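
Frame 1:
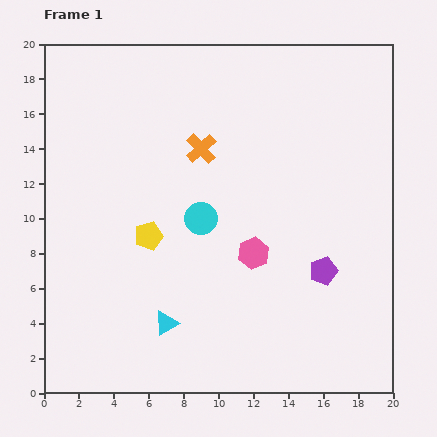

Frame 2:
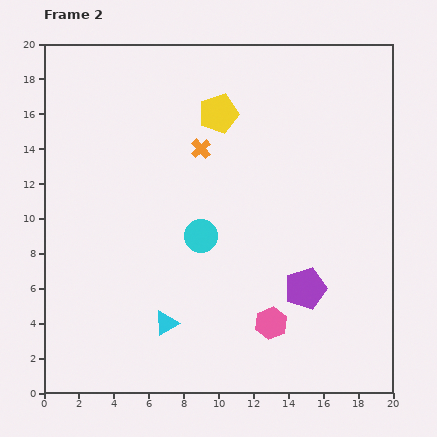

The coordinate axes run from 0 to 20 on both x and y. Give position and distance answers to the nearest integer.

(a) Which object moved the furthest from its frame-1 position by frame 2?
the yellow pentagon

(moved 8; next 4)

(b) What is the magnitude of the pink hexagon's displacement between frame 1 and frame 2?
4

The pink hexagon moved from (12, 8) to (13, 4), a distance of √(1² + 4²) ≈ 4.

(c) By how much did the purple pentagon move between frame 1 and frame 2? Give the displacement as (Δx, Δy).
(-1, -1)

The purple pentagon was at (16, 7) in frame 1 and (15, 6) in frame 2.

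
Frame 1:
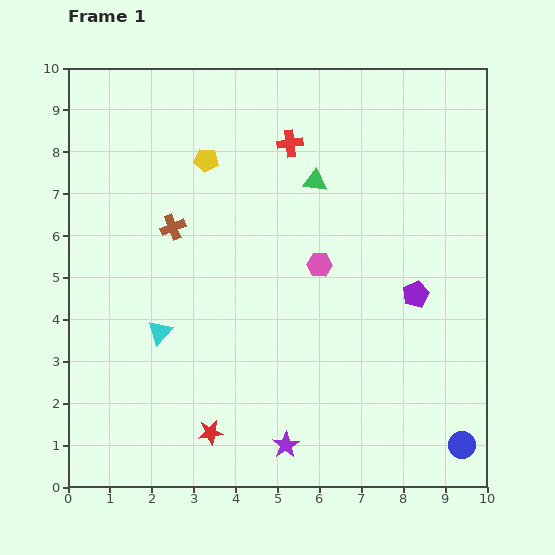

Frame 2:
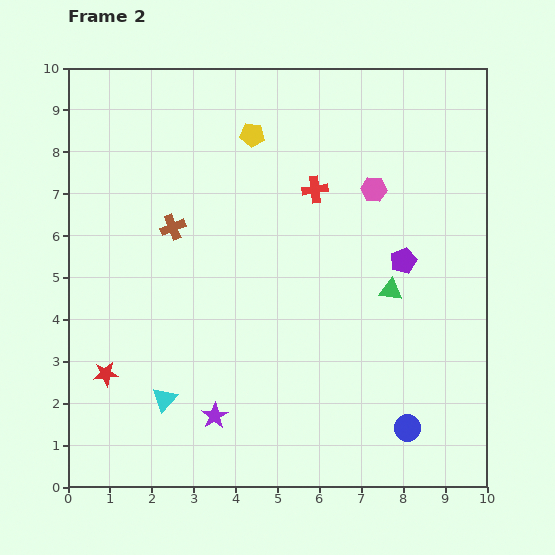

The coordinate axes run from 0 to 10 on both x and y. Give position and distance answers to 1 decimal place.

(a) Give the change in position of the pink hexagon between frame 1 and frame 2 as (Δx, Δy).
(1.3, 1.8)

The pink hexagon was at (6.0, 5.3) in frame 1 and (7.3, 7.1) in frame 2.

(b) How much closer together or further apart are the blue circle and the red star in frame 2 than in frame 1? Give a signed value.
+1.3

Distance in frame 1: 6.0. Distance in frame 2: 7.3.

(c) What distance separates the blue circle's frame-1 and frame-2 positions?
1.4

The blue circle moved from (9.4, 1.0) to (8.1, 1.4), a distance of √(1.3² + 0.4²) ≈ 1.4.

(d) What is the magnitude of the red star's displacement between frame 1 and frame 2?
2.9

The red star moved from (3.4, 1.3) to (0.9, 2.7), a distance of √(2.5² + 1.4²) ≈ 2.9.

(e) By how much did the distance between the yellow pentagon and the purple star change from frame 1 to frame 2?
-0.3

Distance in frame 1: 7.1. Distance in frame 2: 6.8.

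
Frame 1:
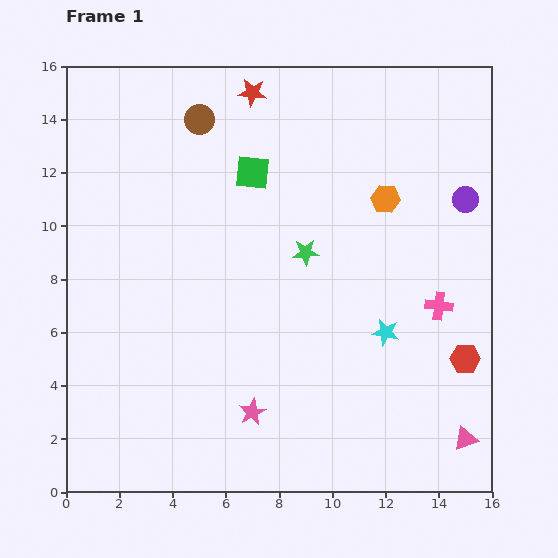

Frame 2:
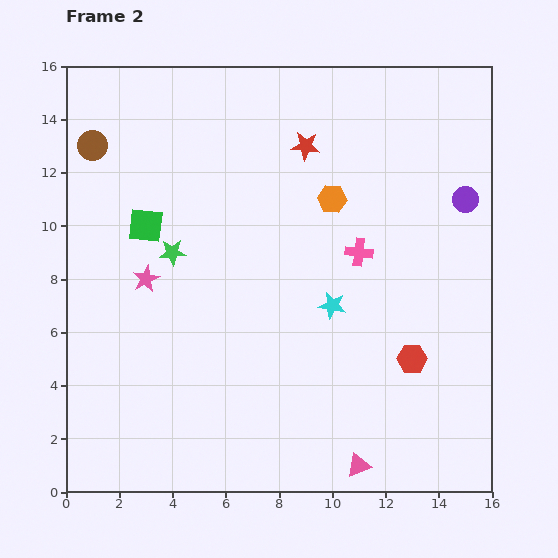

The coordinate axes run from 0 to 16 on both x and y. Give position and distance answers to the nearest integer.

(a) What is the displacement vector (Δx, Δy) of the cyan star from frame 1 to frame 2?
(-2, 1)

The cyan star was at (12, 6) in frame 1 and (10, 7) in frame 2.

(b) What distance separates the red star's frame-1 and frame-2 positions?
3

The red star moved from (7, 15) to (9, 13), a distance of √(2² + 2²) ≈ 3.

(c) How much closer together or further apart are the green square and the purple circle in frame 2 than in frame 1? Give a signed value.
+4

Distance in frame 1: 8. Distance in frame 2: 12.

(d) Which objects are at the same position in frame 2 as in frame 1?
the purple circle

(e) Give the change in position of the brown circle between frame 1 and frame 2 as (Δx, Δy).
(-4, -1)

The brown circle was at (5, 14) in frame 1 and (1, 13) in frame 2.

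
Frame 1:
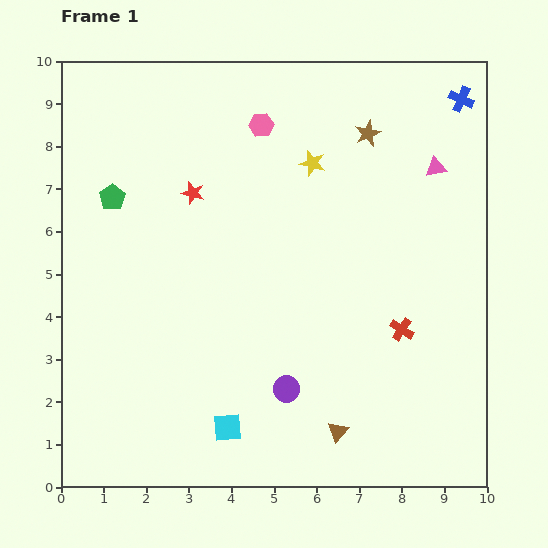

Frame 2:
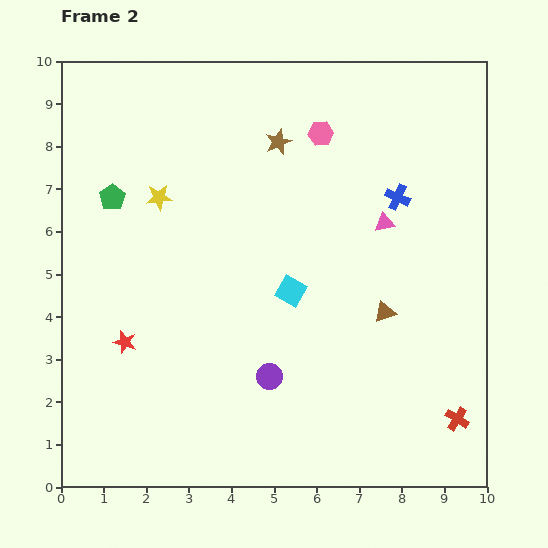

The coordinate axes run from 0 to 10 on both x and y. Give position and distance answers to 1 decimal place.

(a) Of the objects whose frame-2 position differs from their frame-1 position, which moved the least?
the purple circle

(moved 0.5)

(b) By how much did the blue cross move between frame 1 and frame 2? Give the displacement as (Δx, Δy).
(-1.5, -2.3)

The blue cross was at (9.4, 9.1) in frame 1 and (7.9, 6.8) in frame 2.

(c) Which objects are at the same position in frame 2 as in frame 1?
the green pentagon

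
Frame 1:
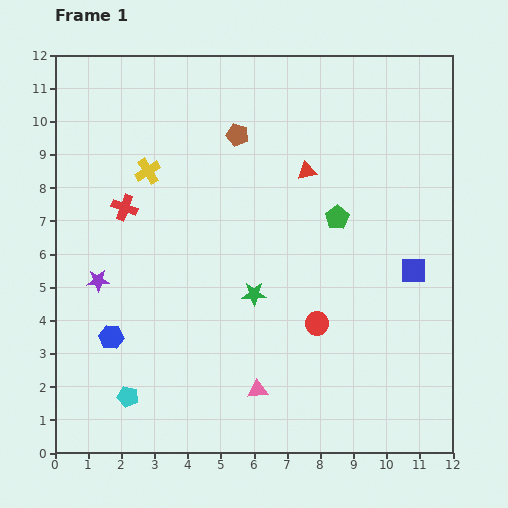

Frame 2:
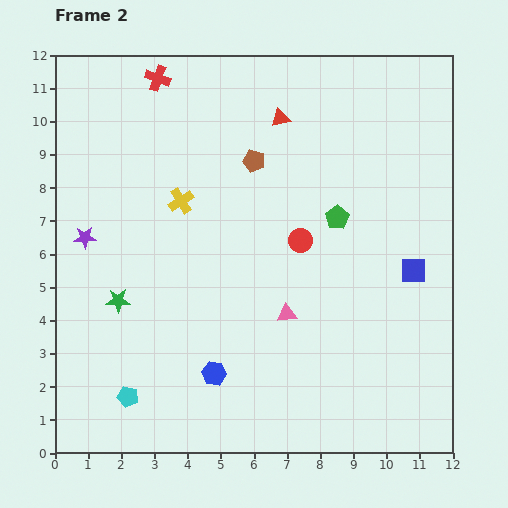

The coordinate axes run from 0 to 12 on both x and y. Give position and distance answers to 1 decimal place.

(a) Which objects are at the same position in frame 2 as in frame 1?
the cyan pentagon, the green pentagon, the blue square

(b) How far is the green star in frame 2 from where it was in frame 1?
4.1

The green star moved from (6.0, 4.8) to (1.9, 4.6), a distance of √(4.1² + 0.2²) ≈ 4.1.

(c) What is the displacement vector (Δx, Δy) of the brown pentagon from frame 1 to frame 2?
(0.5, -0.8)

The brown pentagon was at (5.5, 9.6) in frame 1 and (6.0, 8.8) in frame 2.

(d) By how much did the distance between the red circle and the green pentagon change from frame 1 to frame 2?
-2.0

Distance in frame 1: 3.3. Distance in frame 2: 1.3.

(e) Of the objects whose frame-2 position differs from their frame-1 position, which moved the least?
the brown pentagon

(moved 0.9)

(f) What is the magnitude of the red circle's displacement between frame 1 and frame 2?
2.5

The red circle moved from (7.9, 3.9) to (7.4, 6.4), a distance of √(0.5² + 2.5²) ≈ 2.5.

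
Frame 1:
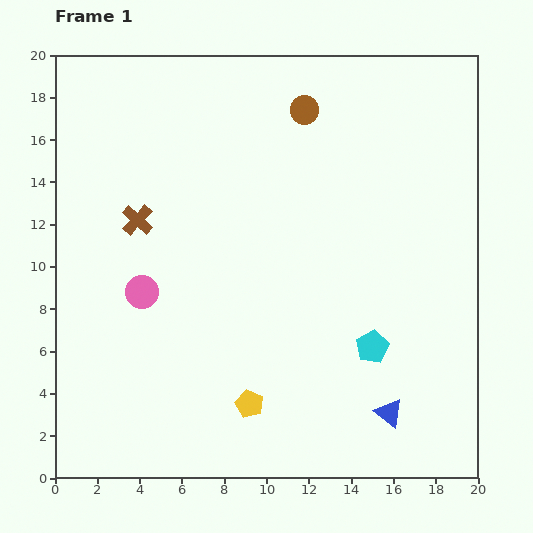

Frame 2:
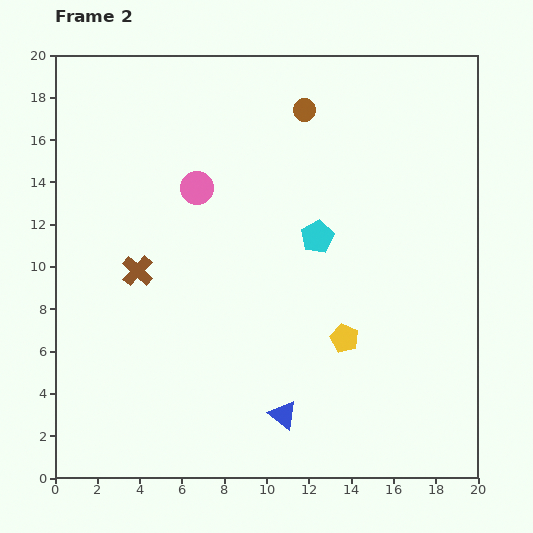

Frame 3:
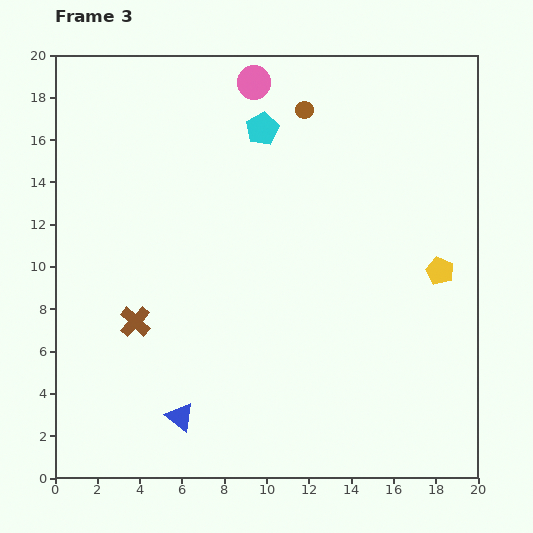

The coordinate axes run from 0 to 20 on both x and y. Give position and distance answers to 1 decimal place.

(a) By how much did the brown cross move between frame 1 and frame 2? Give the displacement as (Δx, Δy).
(0.0, -2.4)

The brown cross was at (3.9, 12.2) in frame 1 and (3.9, 9.8) in frame 2.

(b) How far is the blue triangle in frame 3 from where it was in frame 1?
9.9

The blue triangle moved from (15.8, 3.1) to (5.9, 2.9), a distance of √(9.9² + 0.2²) ≈ 9.9.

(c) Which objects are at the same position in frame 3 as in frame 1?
the brown circle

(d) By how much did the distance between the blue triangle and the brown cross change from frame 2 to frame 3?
-4.7

Distance in frame 2: 9.7. Distance in frame 3: 5.0.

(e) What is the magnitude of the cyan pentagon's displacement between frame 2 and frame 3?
5.7

The cyan pentagon moved from (12.4, 11.4) to (9.8, 16.5), a distance of √(2.6² + 5.1²) ≈ 5.7.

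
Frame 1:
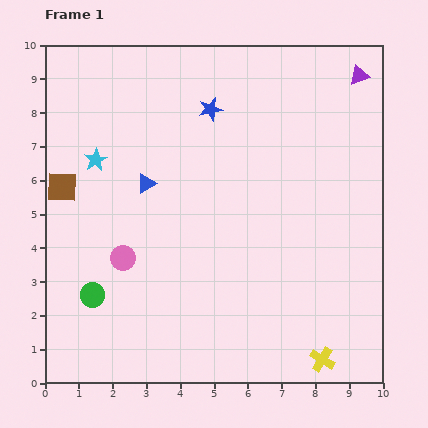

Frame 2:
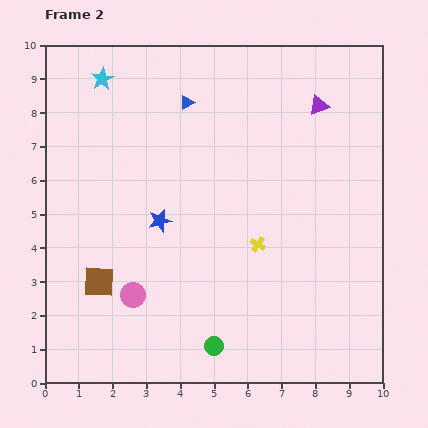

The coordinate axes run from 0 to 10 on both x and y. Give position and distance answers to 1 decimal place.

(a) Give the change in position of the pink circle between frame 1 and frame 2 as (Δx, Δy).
(0.3, -1.1)

The pink circle was at (2.3, 3.7) in frame 1 and (2.6, 2.6) in frame 2.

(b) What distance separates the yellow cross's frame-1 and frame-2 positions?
3.9

The yellow cross moved from (8.2, 0.7) to (6.3, 4.1), a distance of √(1.9² + 3.4²) ≈ 3.9.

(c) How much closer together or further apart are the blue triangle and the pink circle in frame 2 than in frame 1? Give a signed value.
+3.6

Distance in frame 1: 2.3. Distance in frame 2: 5.9.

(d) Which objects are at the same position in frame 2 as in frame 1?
none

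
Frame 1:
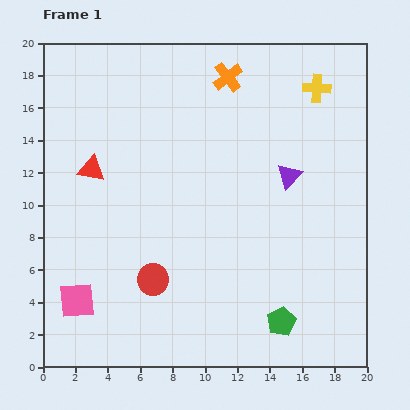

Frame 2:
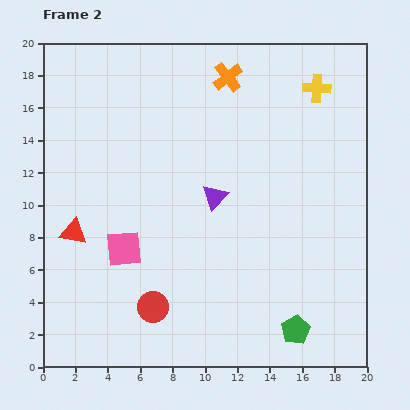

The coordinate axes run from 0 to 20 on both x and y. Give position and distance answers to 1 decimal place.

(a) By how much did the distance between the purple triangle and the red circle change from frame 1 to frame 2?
-2.8

Distance in frame 1: 10.6. Distance in frame 2: 7.8.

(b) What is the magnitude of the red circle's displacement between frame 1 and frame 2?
1.7

The red circle moved from (6.8, 5.4) to (6.8, 3.7), a distance of √(0.0² + 1.7²) ≈ 1.7.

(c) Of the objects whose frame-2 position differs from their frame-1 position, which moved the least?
the green pentagon

(moved 1.0)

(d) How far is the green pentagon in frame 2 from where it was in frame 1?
1.0

The green pentagon moved from (14.7, 2.8) to (15.6, 2.3), a distance of √(0.9² + 0.5²) ≈ 1.0.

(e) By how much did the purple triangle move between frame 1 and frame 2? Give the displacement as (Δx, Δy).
(-4.6, -1.3)

The purple triangle was at (15.2, 11.8) in frame 1 and (10.6, 10.5) in frame 2.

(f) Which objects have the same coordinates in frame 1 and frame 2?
the orange cross, the yellow cross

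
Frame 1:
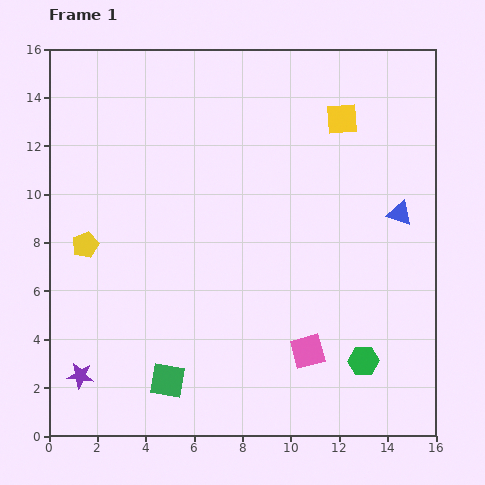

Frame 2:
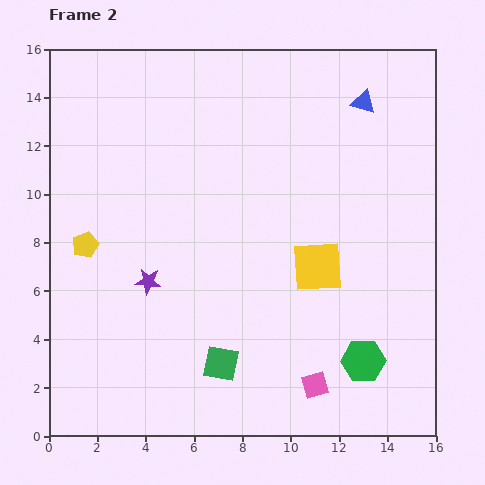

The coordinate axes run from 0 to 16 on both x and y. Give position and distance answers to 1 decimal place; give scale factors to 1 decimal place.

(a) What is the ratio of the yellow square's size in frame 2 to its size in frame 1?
1.6×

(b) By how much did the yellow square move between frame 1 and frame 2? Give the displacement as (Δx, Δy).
(-1.0, -6.1)

The yellow square was at (12.1, 13.1) in frame 1 and (11.1, 7.0) in frame 2.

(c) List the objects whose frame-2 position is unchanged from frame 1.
the yellow pentagon, the green hexagon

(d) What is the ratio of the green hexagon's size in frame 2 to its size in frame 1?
1.5×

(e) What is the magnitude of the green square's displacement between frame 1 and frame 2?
2.3

The green square moved from (4.9, 2.3) to (7.1, 3.0), a distance of √(2.2² + 0.7²) ≈ 2.3.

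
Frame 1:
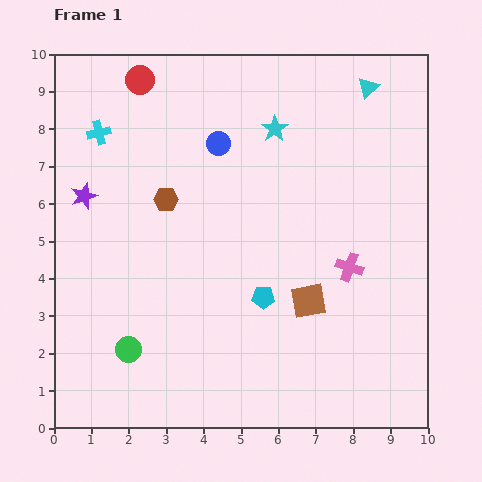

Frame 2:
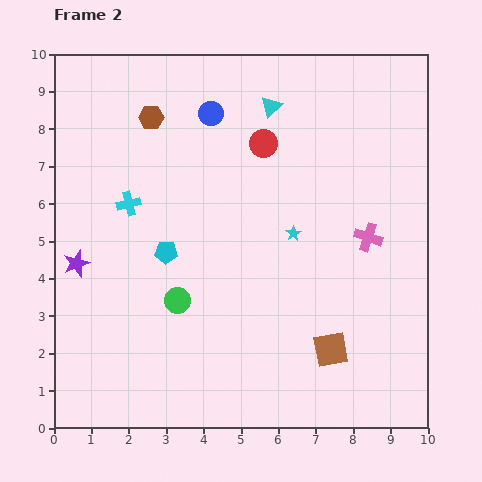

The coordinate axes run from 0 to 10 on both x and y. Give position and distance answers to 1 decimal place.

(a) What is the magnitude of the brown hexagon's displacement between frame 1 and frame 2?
2.2

The brown hexagon moved from (3.0, 6.1) to (2.6, 8.3), a distance of √(0.4² + 2.2²) ≈ 2.2.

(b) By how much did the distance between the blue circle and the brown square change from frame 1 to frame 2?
+2.3

Distance in frame 1: 4.8. Distance in frame 2: 7.1.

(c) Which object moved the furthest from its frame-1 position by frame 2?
the red circle

(moved 3.7; next 2.9)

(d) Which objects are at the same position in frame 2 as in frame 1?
none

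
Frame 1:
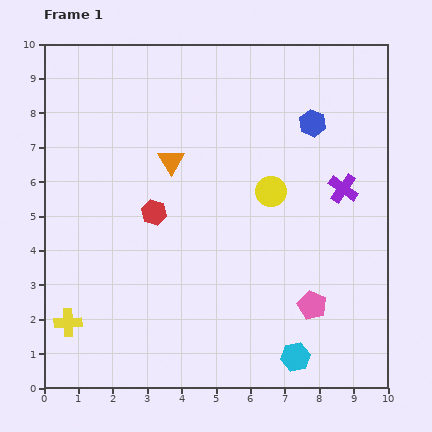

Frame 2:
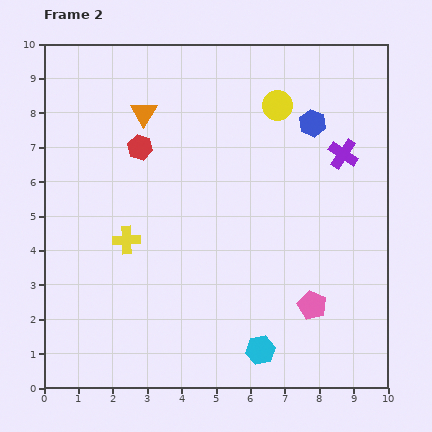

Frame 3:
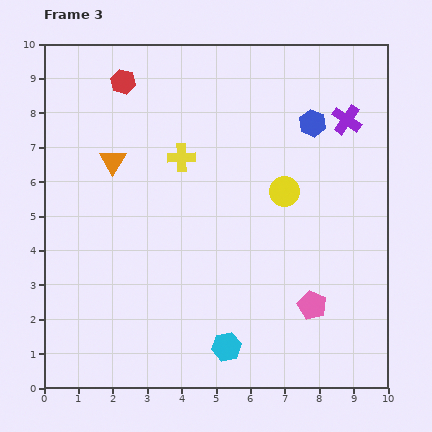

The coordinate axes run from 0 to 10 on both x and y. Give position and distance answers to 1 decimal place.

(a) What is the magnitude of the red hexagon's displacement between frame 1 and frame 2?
1.9

The red hexagon moved from (3.2, 5.1) to (2.8, 7.0), a distance of √(0.4² + 1.9²) ≈ 1.9.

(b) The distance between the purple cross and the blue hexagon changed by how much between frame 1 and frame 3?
-1.1

Distance in frame 1: 2.1. Distance in frame 3: 1.0.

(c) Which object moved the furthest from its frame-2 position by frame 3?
the yellow cross

(moved 2.9; next 2.5)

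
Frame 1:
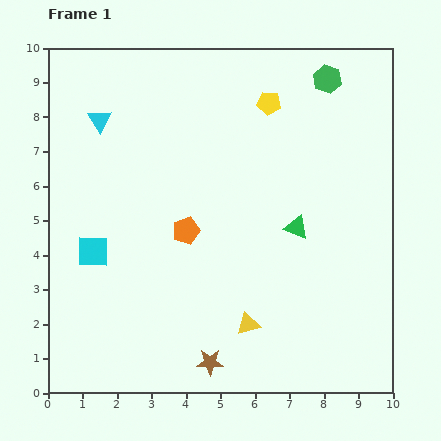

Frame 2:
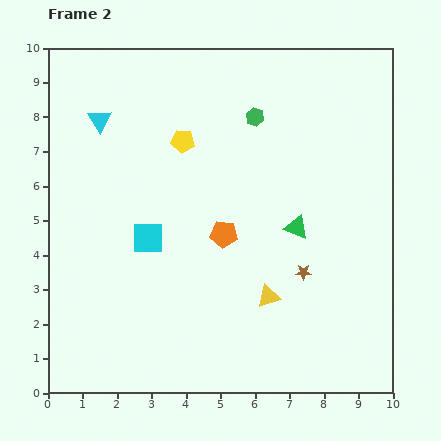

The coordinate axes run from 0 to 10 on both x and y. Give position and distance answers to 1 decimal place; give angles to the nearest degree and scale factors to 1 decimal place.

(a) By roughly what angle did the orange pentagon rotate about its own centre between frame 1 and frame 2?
24° clockwise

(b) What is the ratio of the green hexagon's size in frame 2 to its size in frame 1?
0.6×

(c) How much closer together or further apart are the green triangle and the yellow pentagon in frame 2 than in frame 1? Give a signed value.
+0.4

Distance in frame 1: 3.7. Distance in frame 2: 4.1.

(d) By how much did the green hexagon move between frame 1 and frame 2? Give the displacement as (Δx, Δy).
(-2.1, -1.1)

The green hexagon was at (8.1, 9.1) in frame 1 and (6.0, 8.0) in frame 2.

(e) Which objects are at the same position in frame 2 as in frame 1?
the green triangle, the cyan triangle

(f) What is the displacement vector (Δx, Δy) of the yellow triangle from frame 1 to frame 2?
(0.6, 0.8)

The yellow triangle was at (5.8, 2.0) in frame 1 and (6.4, 2.8) in frame 2.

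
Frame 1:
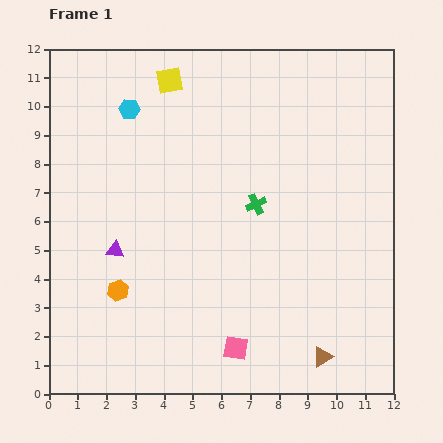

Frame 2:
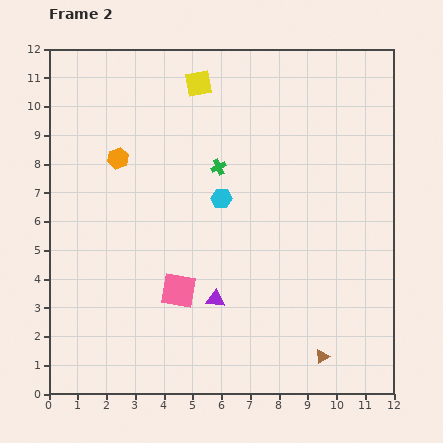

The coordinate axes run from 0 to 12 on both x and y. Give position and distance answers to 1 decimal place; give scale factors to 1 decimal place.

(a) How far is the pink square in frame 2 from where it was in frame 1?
2.8

The pink square moved from (6.5, 1.6) to (4.5, 3.6), a distance of √(2.0² + 2.0²) ≈ 2.8.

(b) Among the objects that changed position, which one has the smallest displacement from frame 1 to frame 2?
the yellow square

(moved 1.0)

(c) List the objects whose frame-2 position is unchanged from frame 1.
the brown triangle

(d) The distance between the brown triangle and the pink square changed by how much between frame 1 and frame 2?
+2.5

Distance in frame 1: 3.0. Distance in frame 2: 5.5.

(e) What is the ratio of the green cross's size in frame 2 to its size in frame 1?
0.8×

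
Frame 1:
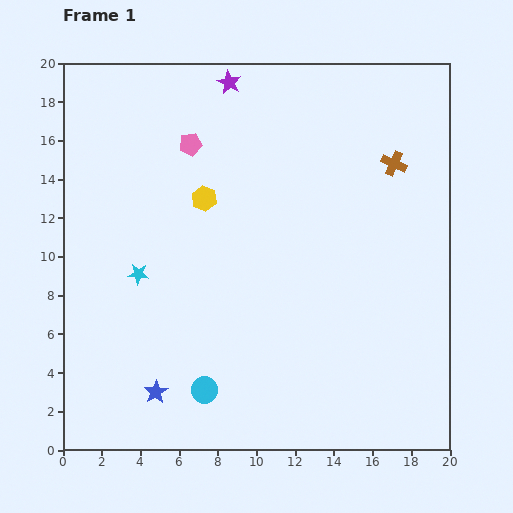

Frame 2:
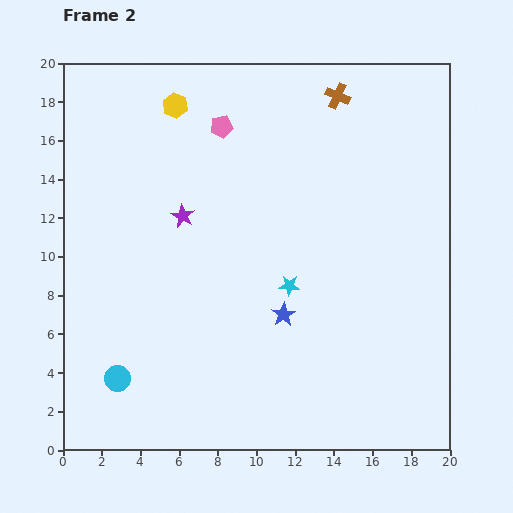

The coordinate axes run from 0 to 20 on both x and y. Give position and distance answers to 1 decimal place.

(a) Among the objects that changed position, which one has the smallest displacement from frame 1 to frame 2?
the pink pentagon

(moved 1.8)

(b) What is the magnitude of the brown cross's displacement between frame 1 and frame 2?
4.5

The brown cross moved from (17.1, 14.8) to (14.2, 18.3), a distance of √(2.9² + 3.5²) ≈ 4.5.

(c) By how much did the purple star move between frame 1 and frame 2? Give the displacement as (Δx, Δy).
(-2.4, -6.9)

The purple star was at (8.6, 19.0) in frame 1 and (6.2, 12.1) in frame 2.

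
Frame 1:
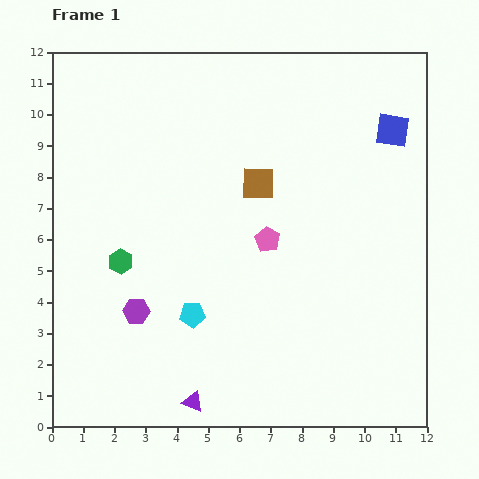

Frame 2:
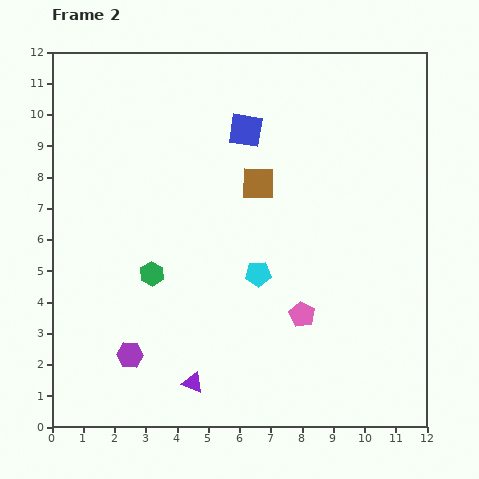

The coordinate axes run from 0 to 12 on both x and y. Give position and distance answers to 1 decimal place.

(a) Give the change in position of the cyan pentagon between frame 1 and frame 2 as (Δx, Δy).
(2.1, 1.3)

The cyan pentagon was at (4.5, 3.6) in frame 1 and (6.6, 4.9) in frame 2.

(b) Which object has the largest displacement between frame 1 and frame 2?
the blue square

(moved 4.7; next 2.6)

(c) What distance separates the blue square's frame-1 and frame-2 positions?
4.7

The blue square moved from (10.9, 9.5) to (6.2, 9.5), a distance of √(4.7² + 0.0²) ≈ 4.7.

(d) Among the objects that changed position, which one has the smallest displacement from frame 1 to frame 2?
the purple triangle

(moved 0.6)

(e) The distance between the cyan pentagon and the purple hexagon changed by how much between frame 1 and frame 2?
+3.1

Distance in frame 1: 1.8. Distance in frame 2: 4.9.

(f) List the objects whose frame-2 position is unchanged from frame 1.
the brown square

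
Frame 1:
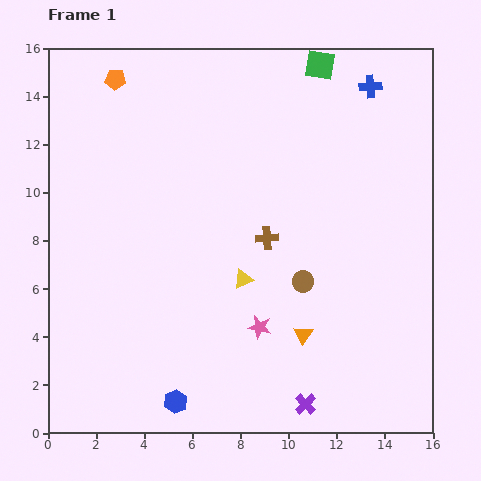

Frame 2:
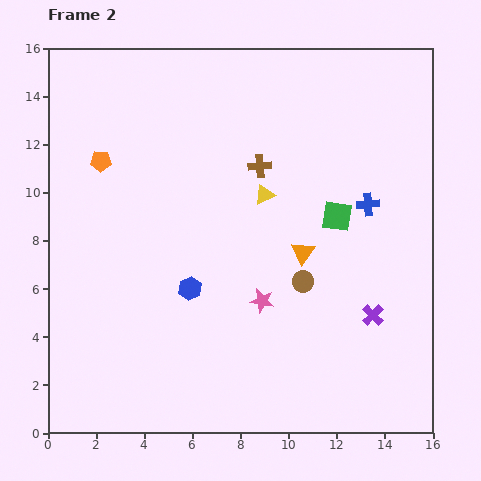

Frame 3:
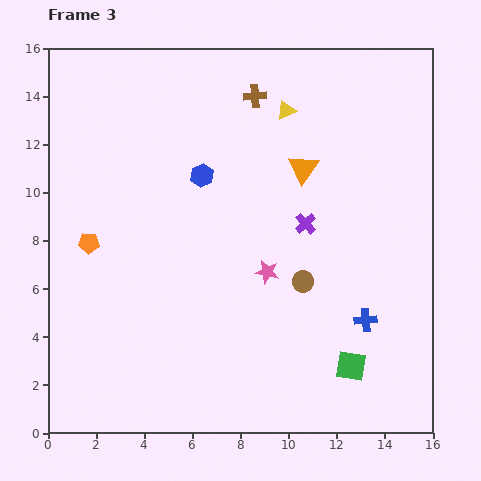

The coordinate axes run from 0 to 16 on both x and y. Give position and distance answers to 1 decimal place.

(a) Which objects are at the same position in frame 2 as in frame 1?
the brown circle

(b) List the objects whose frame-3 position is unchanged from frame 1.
the brown circle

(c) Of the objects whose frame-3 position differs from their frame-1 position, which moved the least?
the pink star

(moved 2.3)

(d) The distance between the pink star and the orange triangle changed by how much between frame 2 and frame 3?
+2.0

Distance in frame 2: 2.6. Distance in frame 3: 4.6.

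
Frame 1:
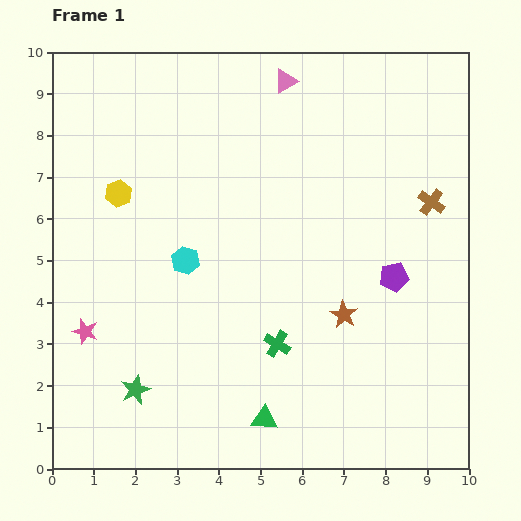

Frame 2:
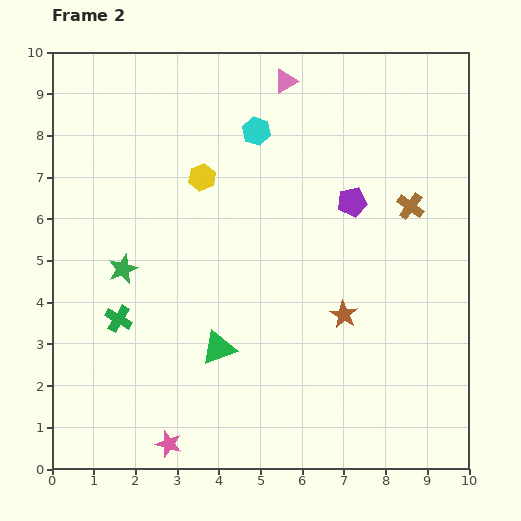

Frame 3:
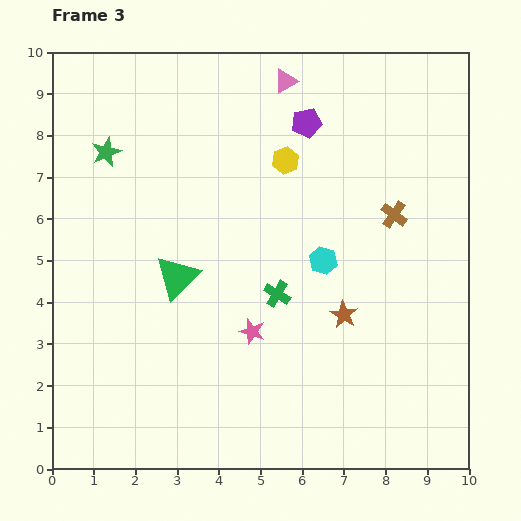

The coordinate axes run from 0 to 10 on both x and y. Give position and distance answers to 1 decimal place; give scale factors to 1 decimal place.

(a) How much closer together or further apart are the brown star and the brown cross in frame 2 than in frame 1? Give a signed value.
-0.3

Distance in frame 1: 3.4. Distance in frame 2: 3.1.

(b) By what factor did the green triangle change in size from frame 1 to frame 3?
1.7×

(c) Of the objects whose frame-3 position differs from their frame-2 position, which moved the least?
the brown cross

(moved 0.4)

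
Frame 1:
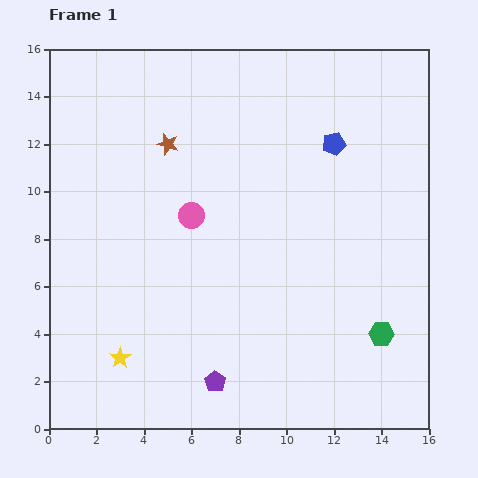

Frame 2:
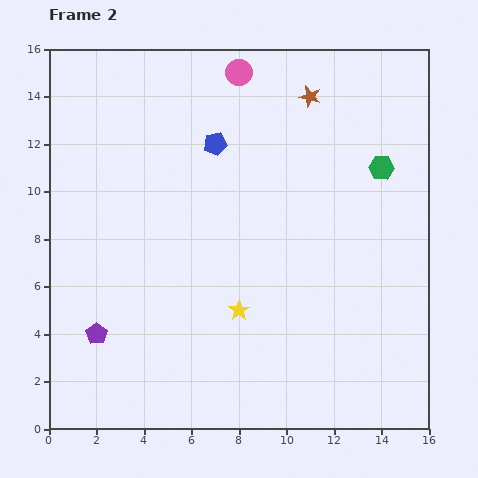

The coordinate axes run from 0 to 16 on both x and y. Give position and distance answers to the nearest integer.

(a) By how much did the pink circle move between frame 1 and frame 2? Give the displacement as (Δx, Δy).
(2, 6)

The pink circle was at (6, 9) in frame 1 and (8, 15) in frame 2.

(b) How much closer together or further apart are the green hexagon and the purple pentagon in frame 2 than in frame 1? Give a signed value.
+7

Distance in frame 1: 7. Distance in frame 2: 14.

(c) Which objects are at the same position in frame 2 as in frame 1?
none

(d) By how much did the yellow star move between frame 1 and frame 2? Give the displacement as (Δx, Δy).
(5, 2)

The yellow star was at (3, 3) in frame 1 and (8, 5) in frame 2.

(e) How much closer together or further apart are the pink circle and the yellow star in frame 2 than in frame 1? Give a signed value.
+3

Distance in frame 1: 7. Distance in frame 2: 10.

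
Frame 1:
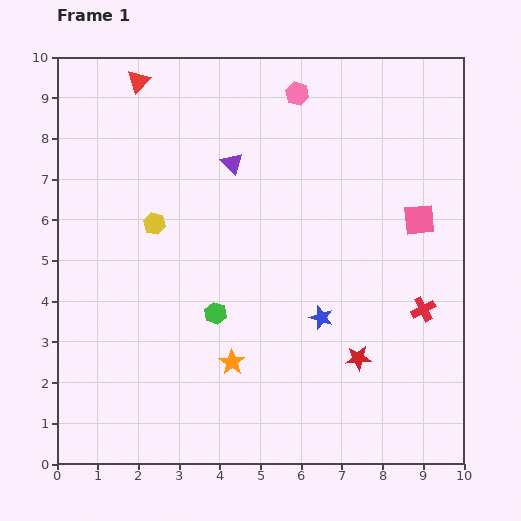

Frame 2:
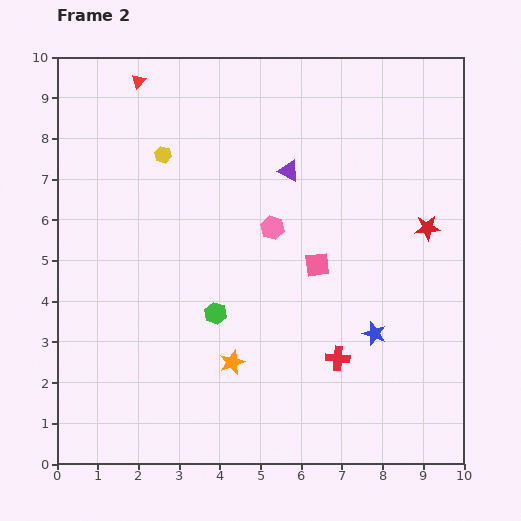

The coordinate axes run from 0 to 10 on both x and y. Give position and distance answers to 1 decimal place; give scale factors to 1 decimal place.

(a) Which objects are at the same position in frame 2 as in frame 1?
the orange star, the green hexagon, the red triangle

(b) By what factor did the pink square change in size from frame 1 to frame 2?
0.8×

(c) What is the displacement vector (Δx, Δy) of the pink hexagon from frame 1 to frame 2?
(-0.6, -3.3)

The pink hexagon was at (5.9, 9.1) in frame 1 and (5.3, 5.8) in frame 2.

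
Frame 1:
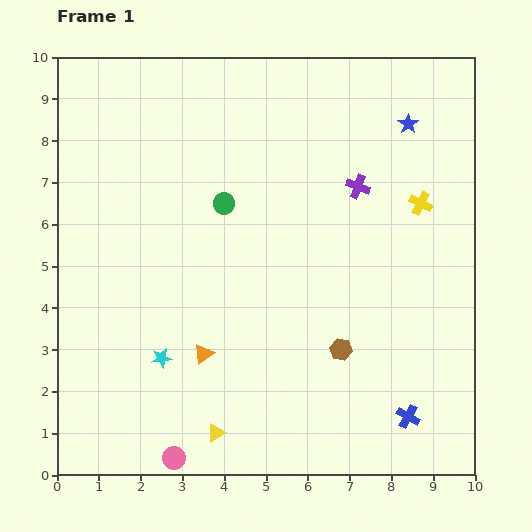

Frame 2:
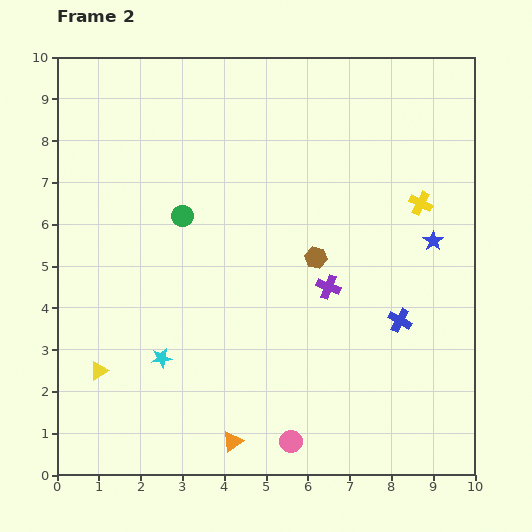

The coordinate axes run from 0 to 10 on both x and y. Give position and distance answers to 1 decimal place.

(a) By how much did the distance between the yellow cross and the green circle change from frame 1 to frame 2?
+1.0

Distance in frame 1: 4.7. Distance in frame 2: 5.7.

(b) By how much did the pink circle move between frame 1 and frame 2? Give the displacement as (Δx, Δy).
(2.8, 0.4)

The pink circle was at (2.8, 0.4) in frame 1 and (5.6, 0.8) in frame 2.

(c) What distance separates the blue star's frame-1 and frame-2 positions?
2.9

The blue star moved from (8.4, 8.4) to (9.0, 5.6), a distance of √(0.6² + 2.8²) ≈ 2.9.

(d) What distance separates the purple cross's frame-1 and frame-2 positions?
2.5

The purple cross moved from (7.2, 6.9) to (6.5, 4.5), a distance of √(0.7² + 2.4²) ≈ 2.5.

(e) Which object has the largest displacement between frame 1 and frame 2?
the yellow triangle

(moved 3.2; next 2.9)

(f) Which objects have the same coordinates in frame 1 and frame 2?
the yellow cross, the cyan star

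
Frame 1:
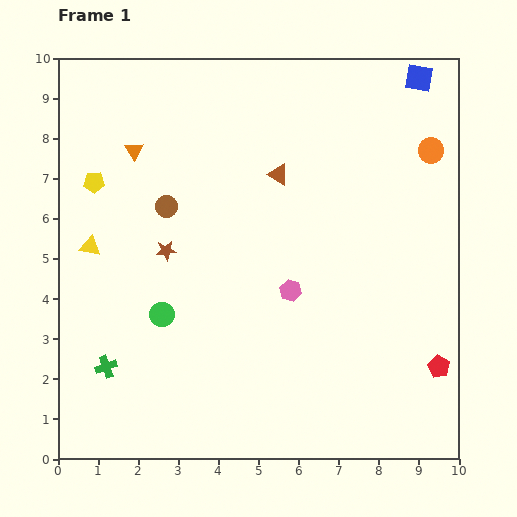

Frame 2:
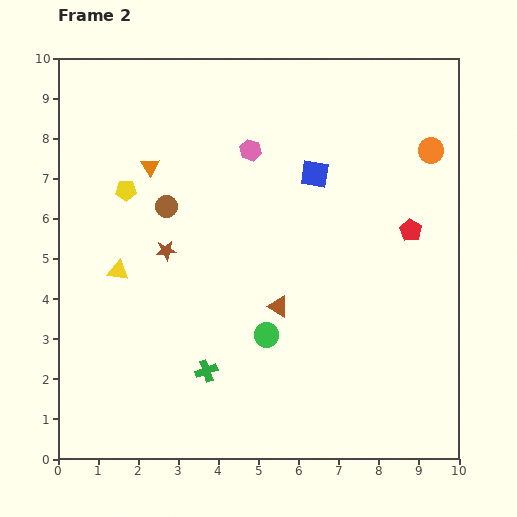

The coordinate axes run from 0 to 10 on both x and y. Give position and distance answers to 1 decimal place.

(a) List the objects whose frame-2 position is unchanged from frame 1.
the brown circle, the orange circle, the brown star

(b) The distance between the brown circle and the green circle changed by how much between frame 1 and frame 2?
+1.4

Distance in frame 1: 2.7. Distance in frame 2: 4.1.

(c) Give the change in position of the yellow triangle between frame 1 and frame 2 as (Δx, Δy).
(0.7, -0.6)

The yellow triangle was at (0.8, 5.3) in frame 1 and (1.5, 4.7) in frame 2.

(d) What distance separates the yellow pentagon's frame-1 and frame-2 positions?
0.8

The yellow pentagon moved from (0.9, 6.9) to (1.7, 6.7), a distance of √(0.8² + 0.2²) ≈ 0.8.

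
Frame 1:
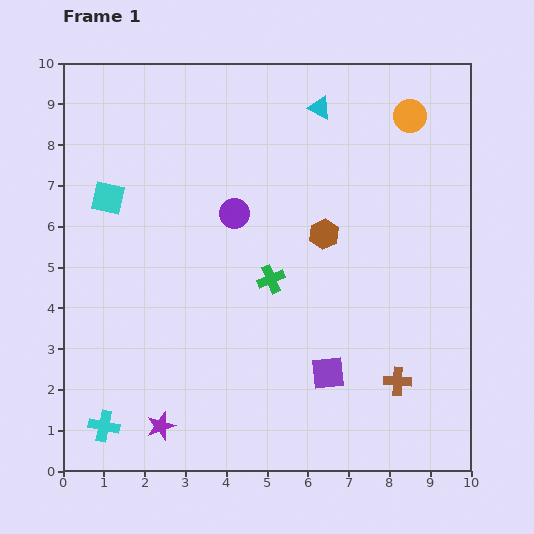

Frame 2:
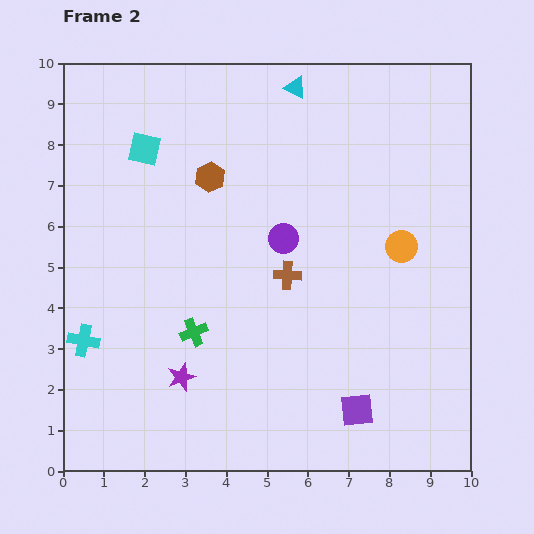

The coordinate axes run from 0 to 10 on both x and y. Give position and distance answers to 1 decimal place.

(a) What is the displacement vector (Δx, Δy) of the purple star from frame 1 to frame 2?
(0.5, 1.2)

The purple star was at (2.4, 1.1) in frame 1 and (2.9, 2.3) in frame 2.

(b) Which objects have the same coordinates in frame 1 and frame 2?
none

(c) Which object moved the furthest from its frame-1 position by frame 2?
the brown cross

(moved 3.7; next 3.2)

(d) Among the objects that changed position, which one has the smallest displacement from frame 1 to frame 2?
the cyan triangle

(moved 0.8)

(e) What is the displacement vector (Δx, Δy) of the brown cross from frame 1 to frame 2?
(-2.7, 2.6)

The brown cross was at (8.2, 2.2) in frame 1 and (5.5, 4.8) in frame 2.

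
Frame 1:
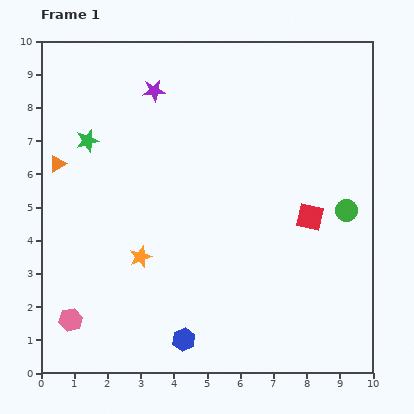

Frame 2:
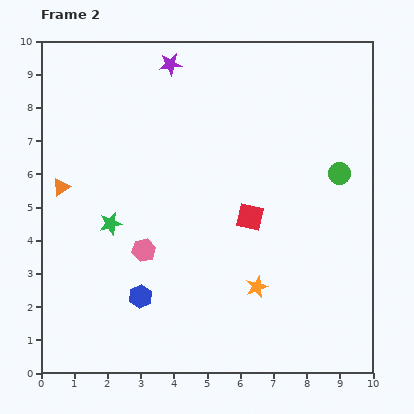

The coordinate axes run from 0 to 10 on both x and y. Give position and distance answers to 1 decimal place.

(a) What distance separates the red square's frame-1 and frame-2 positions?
1.8

The red square moved from (8.1, 4.7) to (6.3, 4.7), a distance of √(1.8² + 0.0²) ≈ 1.8.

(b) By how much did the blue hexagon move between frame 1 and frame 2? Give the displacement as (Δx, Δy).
(-1.3, 1.3)

The blue hexagon was at (4.3, 1.0) in frame 1 and (3.0, 2.3) in frame 2.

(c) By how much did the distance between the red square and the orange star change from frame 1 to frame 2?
-3.1

Distance in frame 1: 5.2. Distance in frame 2: 2.1.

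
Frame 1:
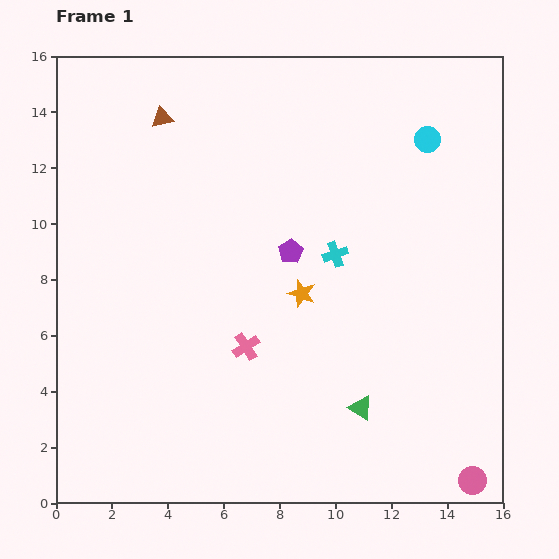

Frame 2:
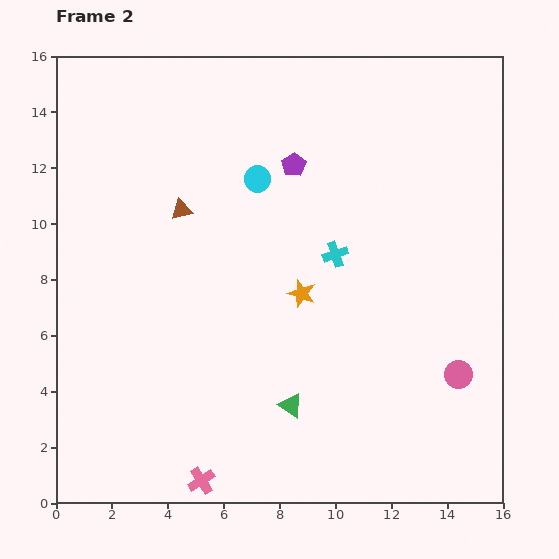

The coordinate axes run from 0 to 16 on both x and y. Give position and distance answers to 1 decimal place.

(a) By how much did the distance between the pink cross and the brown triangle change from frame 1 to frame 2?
+1.0

Distance in frame 1: 8.7. Distance in frame 2: 9.7.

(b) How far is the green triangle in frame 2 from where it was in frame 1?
2.5

The green triangle moved from (10.9, 3.4) to (8.4, 3.5), a distance of √(2.5² + 0.1²) ≈ 2.5.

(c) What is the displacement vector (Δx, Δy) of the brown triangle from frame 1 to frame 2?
(0.7, -3.3)

The brown triangle was at (3.8, 13.8) in frame 1 and (4.5, 10.5) in frame 2.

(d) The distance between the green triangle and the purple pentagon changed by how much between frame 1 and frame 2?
+2.5

Distance in frame 1: 6.1. Distance in frame 2: 8.6.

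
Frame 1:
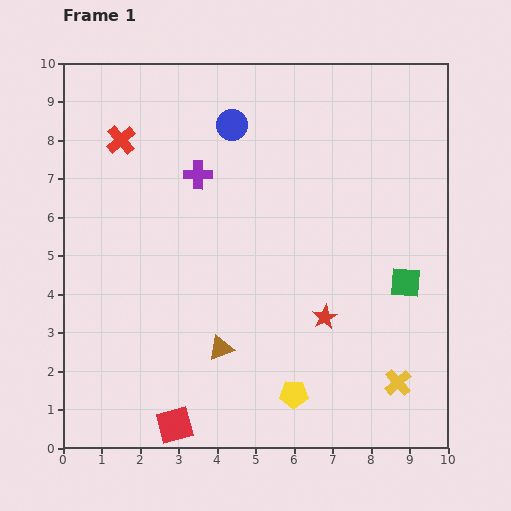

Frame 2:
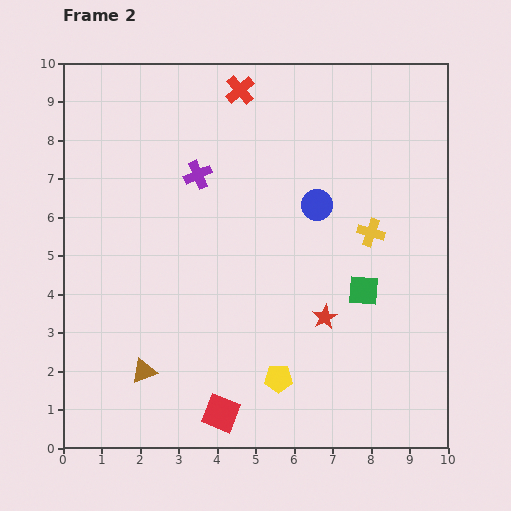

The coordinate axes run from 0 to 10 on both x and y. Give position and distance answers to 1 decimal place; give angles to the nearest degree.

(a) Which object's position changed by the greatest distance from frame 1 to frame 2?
the yellow cross

(moved 4.0; next 3.4)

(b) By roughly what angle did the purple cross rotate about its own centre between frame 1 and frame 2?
24° counter-clockwise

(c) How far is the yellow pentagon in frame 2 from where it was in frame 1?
0.6

The yellow pentagon moved from (6.0, 1.4) to (5.6, 1.8), a distance of √(0.4² + 0.4²) ≈ 0.6.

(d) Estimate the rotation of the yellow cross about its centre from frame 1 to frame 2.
32° counter-clockwise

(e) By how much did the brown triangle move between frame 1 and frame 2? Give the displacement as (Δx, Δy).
(-2.0, -0.6)

The brown triangle was at (4.1, 2.6) in frame 1 and (2.1, 2.0) in frame 2.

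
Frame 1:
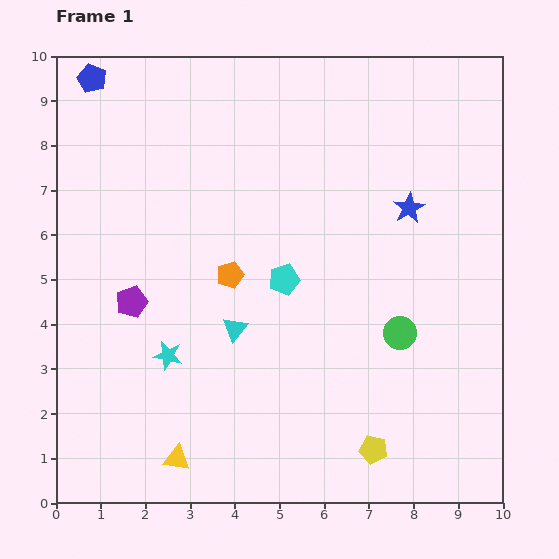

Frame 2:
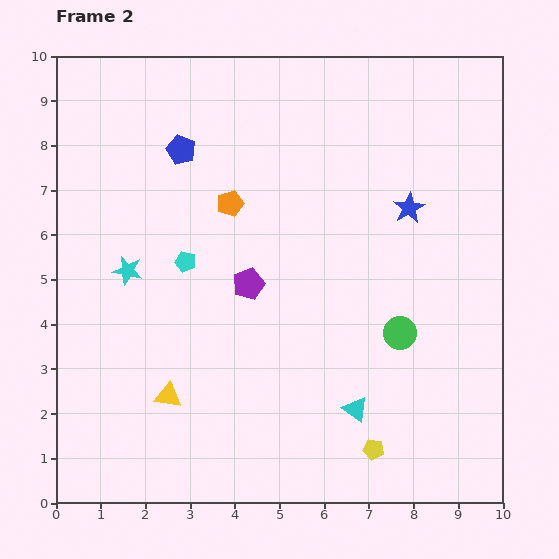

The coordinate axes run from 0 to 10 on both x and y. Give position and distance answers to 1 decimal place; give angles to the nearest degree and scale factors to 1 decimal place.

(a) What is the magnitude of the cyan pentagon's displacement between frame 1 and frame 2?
2.2

The cyan pentagon moved from (5.1, 5.0) to (2.9, 5.4), a distance of √(2.2² + 0.4²) ≈ 2.2.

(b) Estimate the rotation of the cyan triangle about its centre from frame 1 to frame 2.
31° counter-clockwise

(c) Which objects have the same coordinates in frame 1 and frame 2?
the green circle, the yellow pentagon, the blue star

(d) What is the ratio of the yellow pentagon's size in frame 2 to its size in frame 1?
0.7×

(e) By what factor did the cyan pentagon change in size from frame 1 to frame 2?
0.7×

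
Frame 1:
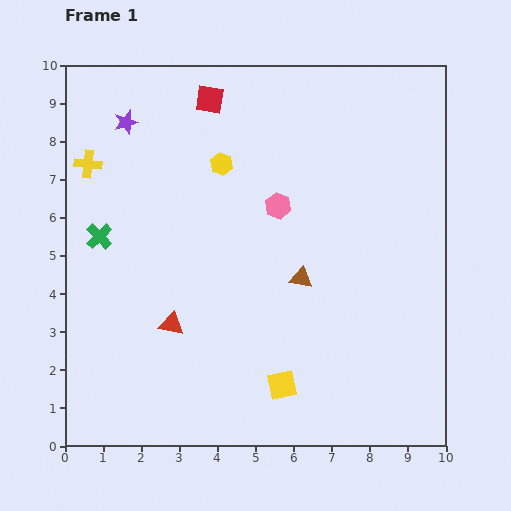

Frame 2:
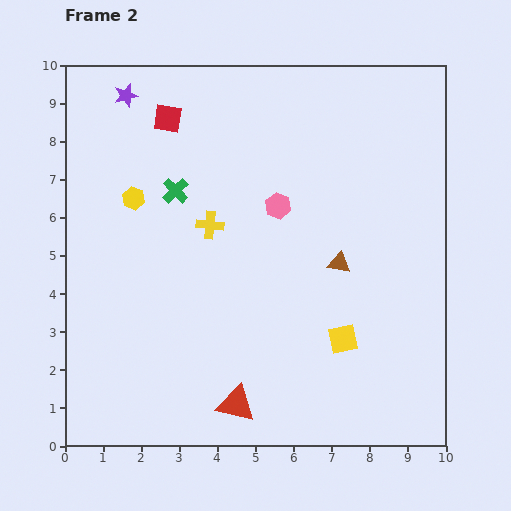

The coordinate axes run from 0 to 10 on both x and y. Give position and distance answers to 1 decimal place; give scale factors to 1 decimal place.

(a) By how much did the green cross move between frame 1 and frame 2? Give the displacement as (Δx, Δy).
(2.0, 1.2)

The green cross was at (0.9, 5.5) in frame 1 and (2.9, 6.7) in frame 2.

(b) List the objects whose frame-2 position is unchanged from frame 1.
the pink hexagon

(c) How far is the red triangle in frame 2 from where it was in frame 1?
2.7

The red triangle moved from (2.8, 3.2) to (4.5, 1.1), a distance of √(1.7² + 2.1²) ≈ 2.7.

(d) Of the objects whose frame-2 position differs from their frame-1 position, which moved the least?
the purple star

(moved 0.7)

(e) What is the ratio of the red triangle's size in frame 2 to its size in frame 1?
1.6×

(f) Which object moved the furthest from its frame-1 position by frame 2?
the yellow cross

(moved 3.6; next 2.7)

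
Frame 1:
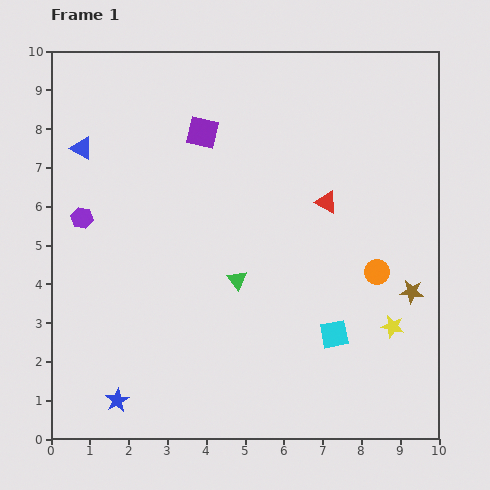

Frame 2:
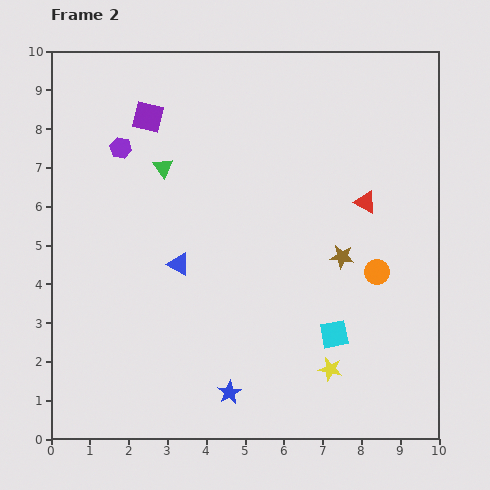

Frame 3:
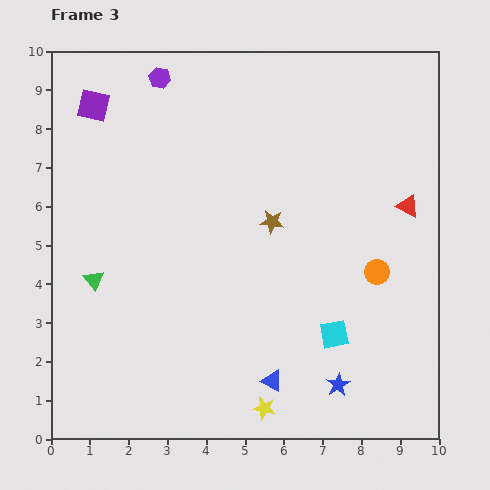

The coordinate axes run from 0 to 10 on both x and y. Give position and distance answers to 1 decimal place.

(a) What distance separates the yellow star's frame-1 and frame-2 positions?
1.9

The yellow star moved from (8.8, 2.9) to (7.2, 1.8), a distance of √(1.6² + 1.1²) ≈ 1.9.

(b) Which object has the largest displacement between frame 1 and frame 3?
the blue triangle

(moved 7.7; next 5.7)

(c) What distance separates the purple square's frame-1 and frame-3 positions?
2.9

The purple square moved from (3.9, 7.9) to (1.1, 8.6), a distance of √(2.8² + 0.7²) ≈ 2.9.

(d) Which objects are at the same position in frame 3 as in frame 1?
the orange circle, the cyan square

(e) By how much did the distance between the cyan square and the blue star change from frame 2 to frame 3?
-1.8

Distance in frame 2: 3.1. Distance in frame 3: 1.3.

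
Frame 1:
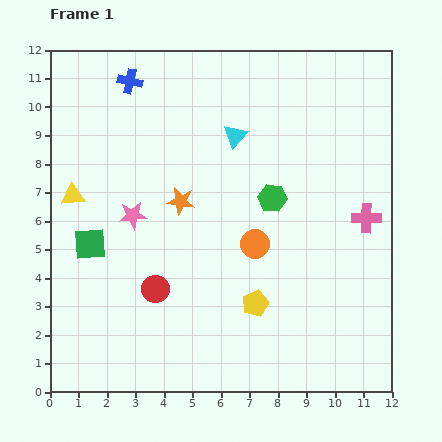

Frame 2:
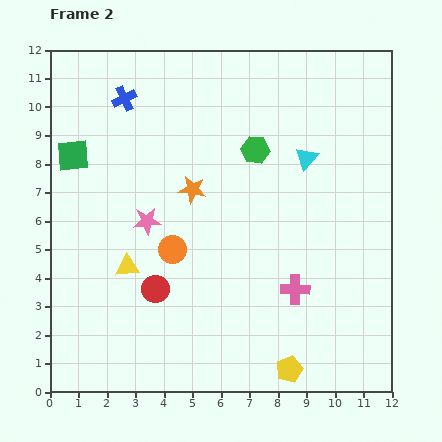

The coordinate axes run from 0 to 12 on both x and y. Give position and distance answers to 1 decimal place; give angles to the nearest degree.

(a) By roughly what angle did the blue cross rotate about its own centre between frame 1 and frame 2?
39° counter-clockwise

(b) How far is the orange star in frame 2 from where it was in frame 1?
0.6

The orange star moved from (4.6, 6.7) to (5.0, 7.1), a distance of √(0.4² + 0.4²) ≈ 0.6.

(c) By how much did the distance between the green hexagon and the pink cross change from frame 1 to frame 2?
+1.7

Distance in frame 1: 3.4. Distance in frame 2: 5.1.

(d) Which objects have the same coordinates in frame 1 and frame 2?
the red circle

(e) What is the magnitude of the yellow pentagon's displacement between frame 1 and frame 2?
2.6

The yellow pentagon moved from (7.2, 3.1) to (8.4, 0.8), a distance of √(1.2² + 2.3²) ≈ 2.6.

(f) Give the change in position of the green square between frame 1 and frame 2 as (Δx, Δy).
(-0.6, 3.1)

The green square was at (1.4, 5.2) in frame 1 and (0.8, 8.3) in frame 2.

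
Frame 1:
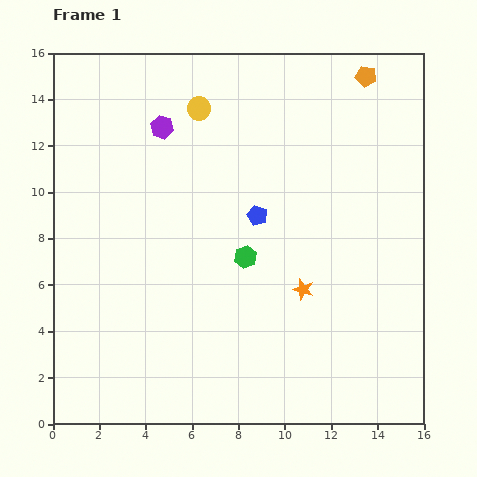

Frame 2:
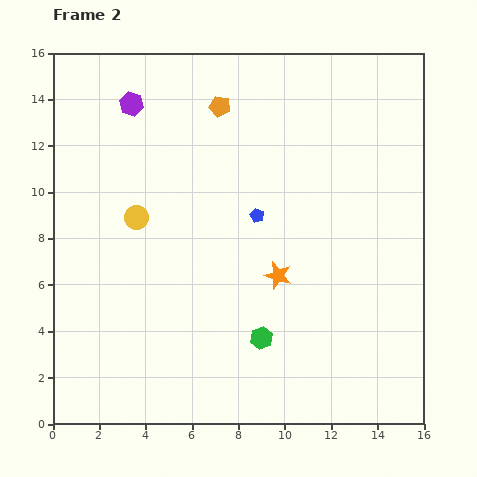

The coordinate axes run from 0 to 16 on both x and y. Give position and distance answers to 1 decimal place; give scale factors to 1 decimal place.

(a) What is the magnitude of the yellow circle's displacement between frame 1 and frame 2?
5.4

The yellow circle moved from (6.3, 13.6) to (3.6, 8.9), a distance of √(2.7² + 4.7²) ≈ 5.4.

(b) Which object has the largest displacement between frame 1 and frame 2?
the orange pentagon

(moved 6.4; next 5.4)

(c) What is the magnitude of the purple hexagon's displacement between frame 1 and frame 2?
1.6

The purple hexagon moved from (4.7, 12.8) to (3.4, 13.8), a distance of √(1.3² + 1.0²) ≈ 1.6.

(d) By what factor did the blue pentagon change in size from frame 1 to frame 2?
0.7×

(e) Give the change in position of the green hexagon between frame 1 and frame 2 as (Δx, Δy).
(0.7, -3.5)

The green hexagon was at (8.3, 7.2) in frame 1 and (9.0, 3.7) in frame 2.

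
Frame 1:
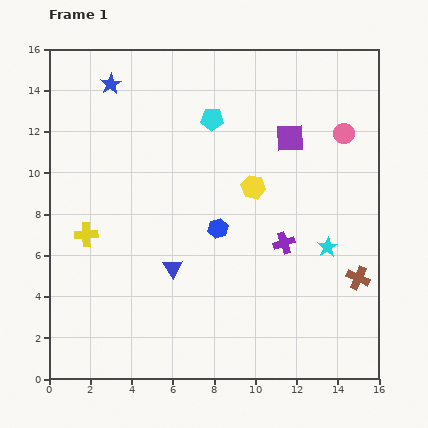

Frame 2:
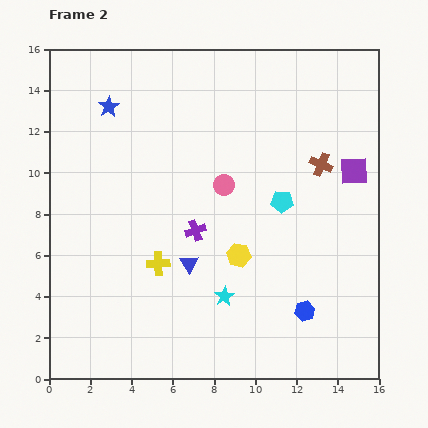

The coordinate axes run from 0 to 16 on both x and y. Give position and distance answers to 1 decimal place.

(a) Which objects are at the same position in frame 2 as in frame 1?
none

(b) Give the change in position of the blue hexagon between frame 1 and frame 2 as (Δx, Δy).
(4.2, -4.0)

The blue hexagon was at (8.2, 7.3) in frame 1 and (12.4, 3.3) in frame 2.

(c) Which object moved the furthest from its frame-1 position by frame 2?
the pink circle

(moved 6.3; next 5.8)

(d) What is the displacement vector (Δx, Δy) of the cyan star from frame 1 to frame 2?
(-5.0, -2.4)

The cyan star was at (13.5, 6.4) in frame 1 and (8.5, 4.0) in frame 2.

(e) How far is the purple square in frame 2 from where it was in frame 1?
3.5

The purple square moved from (11.7, 11.7) to (14.8, 10.1), a distance of √(3.1² + 1.6²) ≈ 3.5.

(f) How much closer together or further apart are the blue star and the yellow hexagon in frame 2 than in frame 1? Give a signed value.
+1.1

Distance in frame 1: 8.5. Distance in frame 2: 9.6.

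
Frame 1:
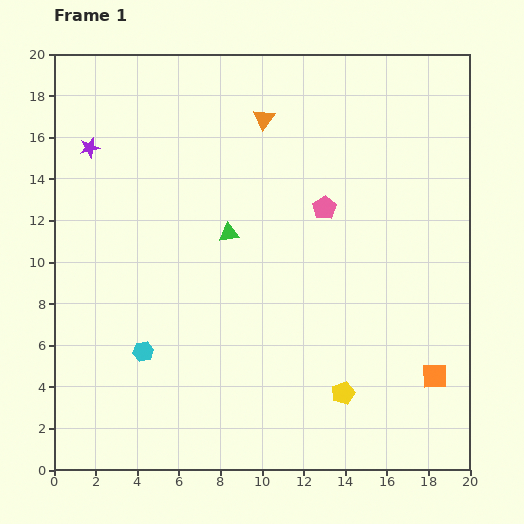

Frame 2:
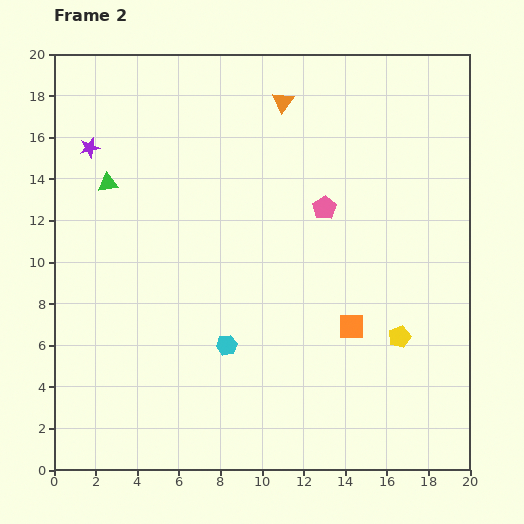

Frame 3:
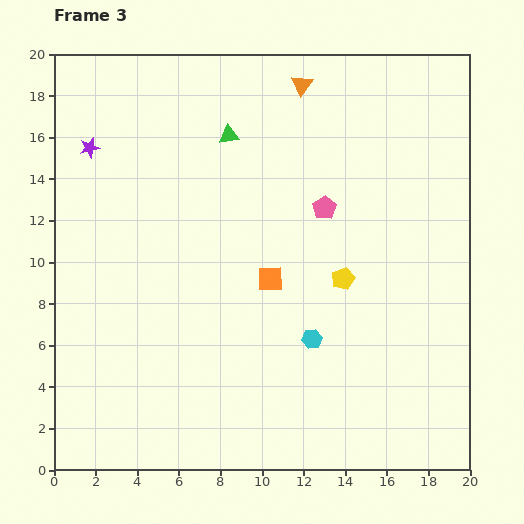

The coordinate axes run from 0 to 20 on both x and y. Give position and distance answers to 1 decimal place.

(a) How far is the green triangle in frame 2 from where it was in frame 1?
6.3

The green triangle moved from (8.4, 11.4) to (2.6, 13.8), a distance of √(5.8² + 2.4²) ≈ 6.3.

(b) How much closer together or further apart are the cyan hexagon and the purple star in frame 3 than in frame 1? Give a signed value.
+4.0

Distance in frame 1: 10.1. Distance in frame 3: 14.1.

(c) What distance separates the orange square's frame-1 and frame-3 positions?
9.2

The orange square moved from (18.3, 4.5) to (10.4, 9.2), a distance of √(7.9² + 4.7²) ≈ 9.2.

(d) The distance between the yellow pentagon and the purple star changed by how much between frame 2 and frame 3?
-3.8

Distance in frame 2: 17.5. Distance in frame 3: 13.7.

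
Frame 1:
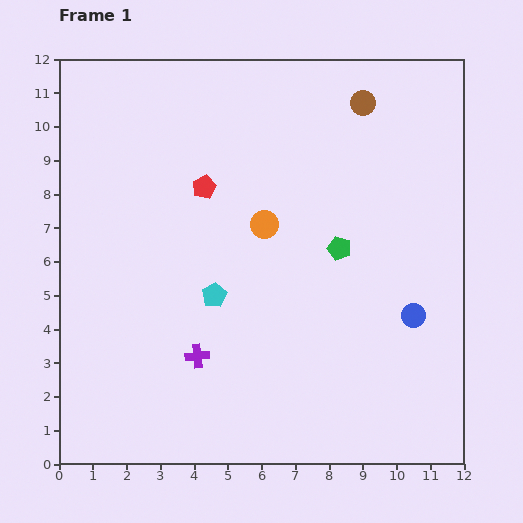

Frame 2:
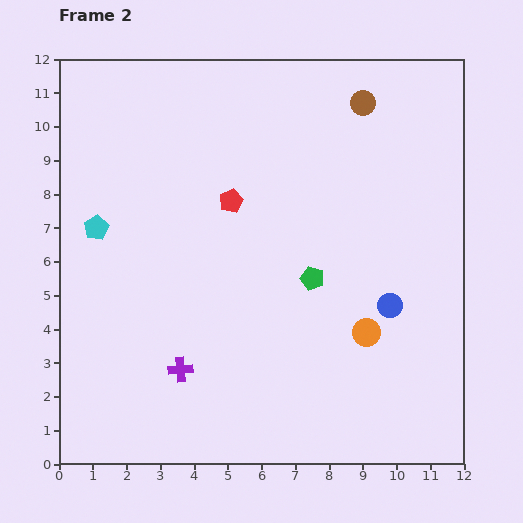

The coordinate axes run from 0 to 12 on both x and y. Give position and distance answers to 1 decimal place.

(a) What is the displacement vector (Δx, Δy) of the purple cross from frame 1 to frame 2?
(-0.5, -0.4)

The purple cross was at (4.1, 3.2) in frame 1 and (3.6, 2.8) in frame 2.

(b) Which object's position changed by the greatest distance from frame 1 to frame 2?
the orange circle

(moved 4.4; next 4.0)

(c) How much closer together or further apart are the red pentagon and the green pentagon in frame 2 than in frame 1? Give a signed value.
-1.1

Distance in frame 1: 4.4. Distance in frame 2: 3.3.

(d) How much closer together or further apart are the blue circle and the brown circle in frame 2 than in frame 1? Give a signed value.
-0.4

Distance in frame 1: 6.5. Distance in frame 2: 6.1.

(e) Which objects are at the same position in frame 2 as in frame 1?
the brown circle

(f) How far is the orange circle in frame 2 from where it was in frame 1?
4.4

The orange circle moved from (6.1, 7.1) to (9.1, 3.9), a distance of √(3.0² + 3.2²) ≈ 4.4.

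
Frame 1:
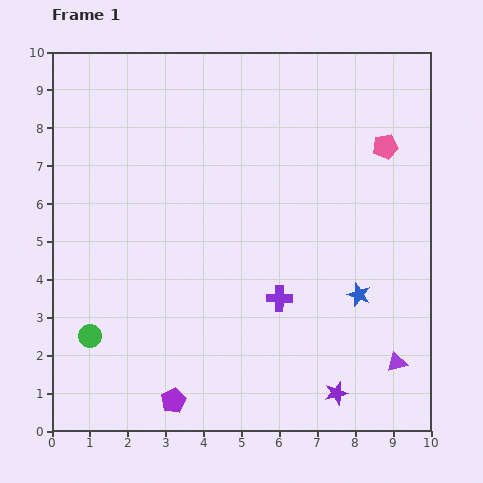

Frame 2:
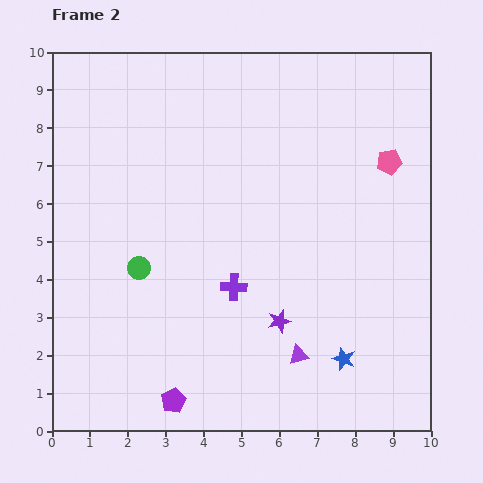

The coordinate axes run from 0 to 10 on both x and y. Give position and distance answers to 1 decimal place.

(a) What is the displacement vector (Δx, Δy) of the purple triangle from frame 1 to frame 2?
(-2.6, 0.2)

The purple triangle was at (9.1, 1.8) in frame 1 and (6.5, 2.0) in frame 2.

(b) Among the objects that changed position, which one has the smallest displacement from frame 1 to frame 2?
the pink pentagon

(moved 0.4)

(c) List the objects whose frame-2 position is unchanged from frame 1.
the purple pentagon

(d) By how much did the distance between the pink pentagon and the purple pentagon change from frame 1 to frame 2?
-0.2

Distance in frame 1: 8.7. Distance in frame 2: 8.5.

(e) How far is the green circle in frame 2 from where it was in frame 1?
2.2

The green circle moved from (1.0, 2.5) to (2.3, 4.3), a distance of √(1.3² + 1.8²) ≈ 2.2.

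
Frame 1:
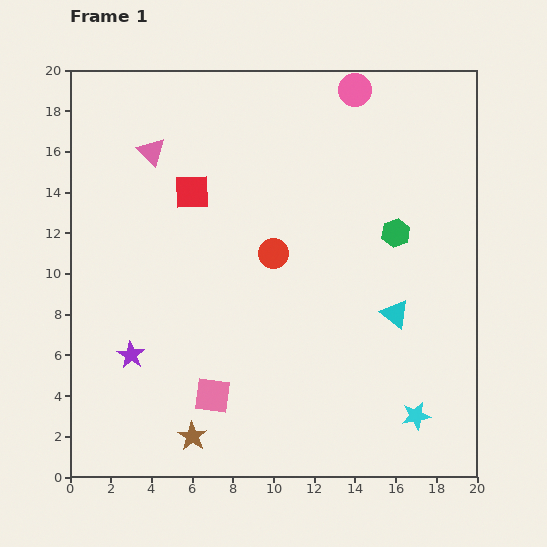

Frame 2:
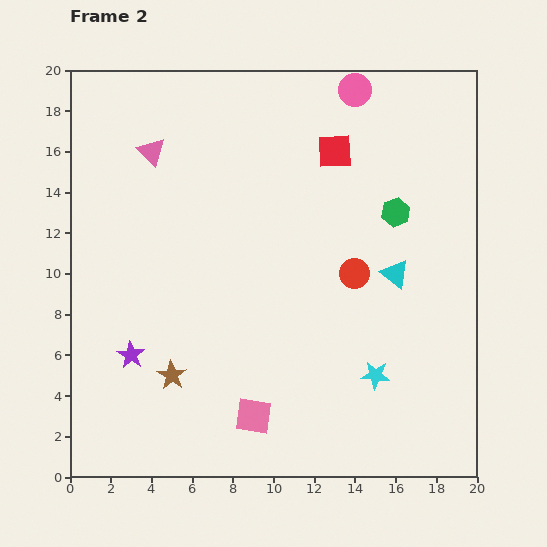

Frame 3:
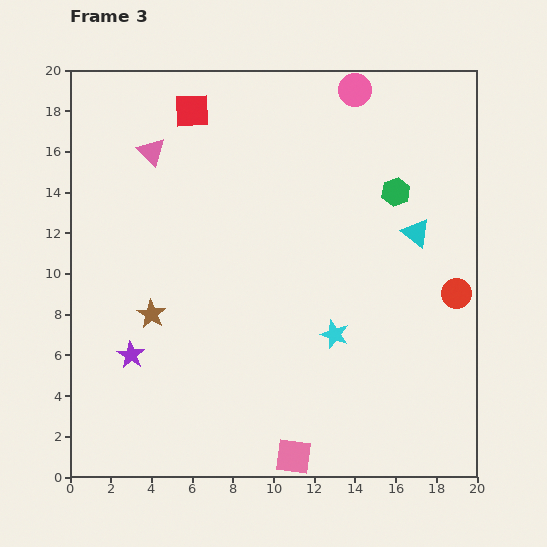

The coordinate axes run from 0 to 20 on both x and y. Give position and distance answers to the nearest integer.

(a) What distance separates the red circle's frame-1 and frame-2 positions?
4

The red circle moved from (10, 11) to (14, 10), a distance of √(4² + 1²) ≈ 4.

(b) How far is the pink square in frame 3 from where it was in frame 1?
5

The pink square moved from (7, 4) to (11, 1), a distance of √(4² + 3²) ≈ 5.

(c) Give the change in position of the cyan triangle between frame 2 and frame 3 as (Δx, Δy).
(1, 2)

The cyan triangle was at (16, 10) in frame 2 and (17, 12) in frame 3.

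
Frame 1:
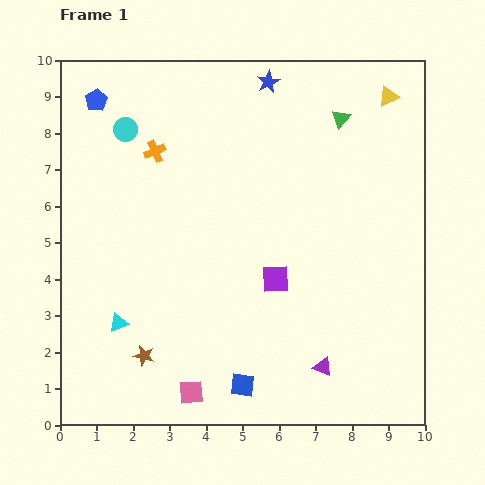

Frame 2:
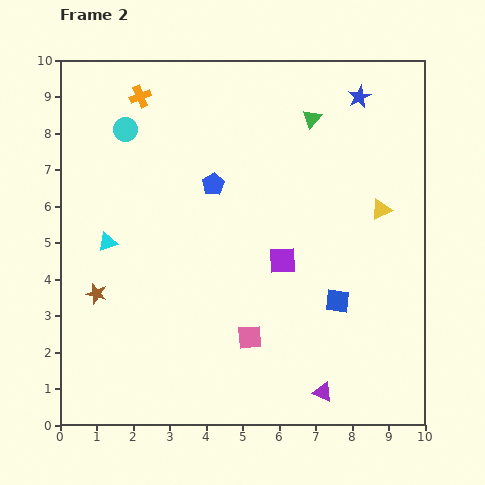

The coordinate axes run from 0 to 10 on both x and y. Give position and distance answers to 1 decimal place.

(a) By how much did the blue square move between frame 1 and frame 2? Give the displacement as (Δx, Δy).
(2.6, 2.3)

The blue square was at (5.0, 1.1) in frame 1 and (7.6, 3.4) in frame 2.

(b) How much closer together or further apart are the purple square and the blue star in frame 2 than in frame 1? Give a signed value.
-0.4

Distance in frame 1: 5.4. Distance in frame 2: 5.0.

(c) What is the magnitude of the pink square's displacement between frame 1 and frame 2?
2.2

The pink square moved from (3.6, 0.9) to (5.2, 2.4), a distance of √(1.6² + 1.5²) ≈ 2.2.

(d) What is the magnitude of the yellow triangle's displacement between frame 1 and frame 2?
3.1

The yellow triangle moved from (9.0, 9.0) to (8.8, 5.9), a distance of √(0.2² + 3.1²) ≈ 3.1.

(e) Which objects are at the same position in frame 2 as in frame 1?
the cyan circle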